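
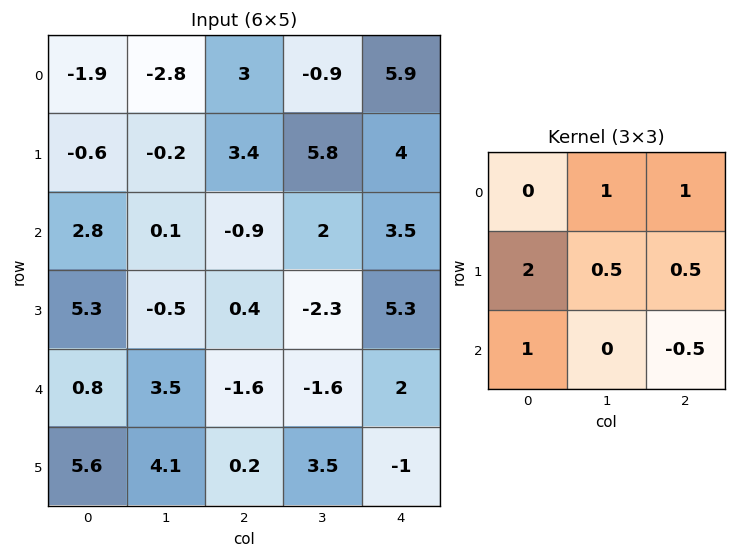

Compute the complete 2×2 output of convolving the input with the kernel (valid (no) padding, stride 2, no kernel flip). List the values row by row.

Output[0,0]: The receptive field on the input at this output position is [-1.9 -2.8 3 / -0.6 -0.2 3.4 / 2.8 0.1 -0.9]. Elementwise product with the kernel and sum: -2.8·1 + 3·1 + -0.6·2 + -0.2·0.5 + 3.4·0.5 + 2.8·1 + -0.9·-0.5.

3.85 14.05
11.35 5.2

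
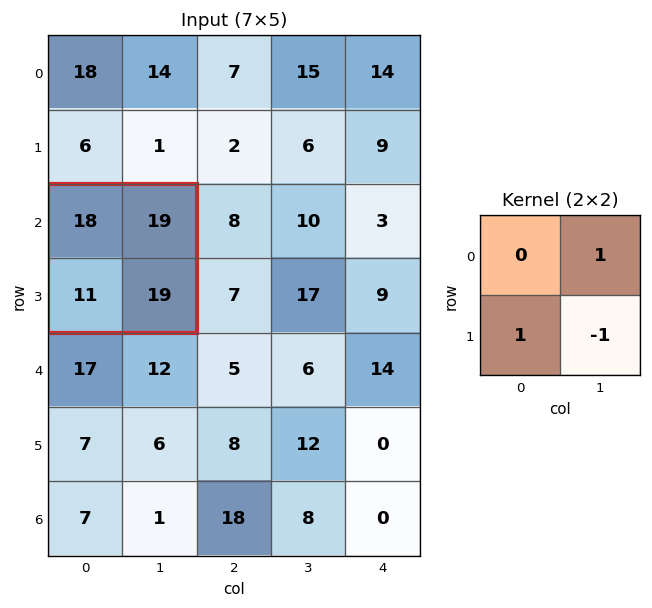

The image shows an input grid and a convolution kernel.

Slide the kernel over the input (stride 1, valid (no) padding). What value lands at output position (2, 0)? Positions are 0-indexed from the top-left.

11

The receptive field on the input at this output position is [18 19 / 11 19]. Elementwise product with the kernel and sum: 19·1 + 11·1 + 19·-1.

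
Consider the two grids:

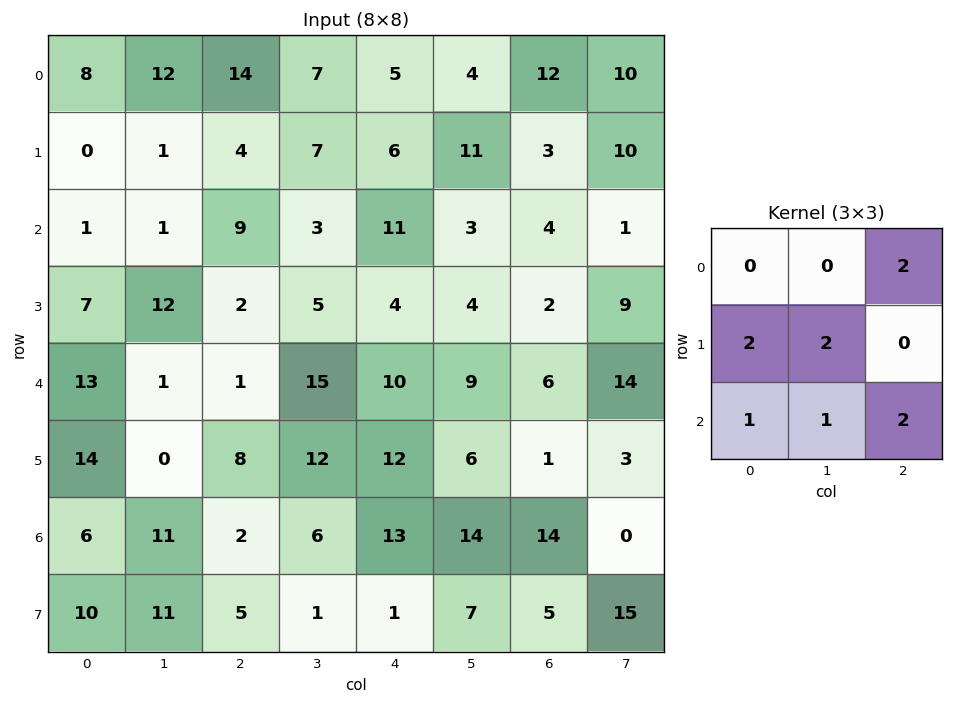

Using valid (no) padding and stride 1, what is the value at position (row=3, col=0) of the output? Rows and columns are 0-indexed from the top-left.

62

The receptive field on the input at this output position is [7 12 2 / 13 1 1 / 14 0 8]. Elementwise product with the kernel and sum: 2·2 + 13·2 + 1·2 + 14·1 + 0·1 + 8·2.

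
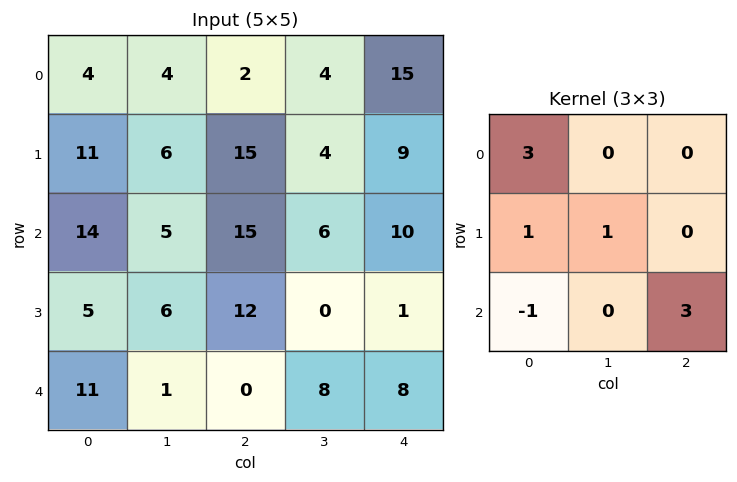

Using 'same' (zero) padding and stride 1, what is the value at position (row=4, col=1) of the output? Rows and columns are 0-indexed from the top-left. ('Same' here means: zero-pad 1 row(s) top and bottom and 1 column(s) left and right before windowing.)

The receptive field on the zero-padded input at this output position is [5 6 12 / 11 1 0 / 0 0 0]. Elementwise product with the kernel and sum: 5·3 + 11·1 + 1·1 + 0·-1 + 0·3.

27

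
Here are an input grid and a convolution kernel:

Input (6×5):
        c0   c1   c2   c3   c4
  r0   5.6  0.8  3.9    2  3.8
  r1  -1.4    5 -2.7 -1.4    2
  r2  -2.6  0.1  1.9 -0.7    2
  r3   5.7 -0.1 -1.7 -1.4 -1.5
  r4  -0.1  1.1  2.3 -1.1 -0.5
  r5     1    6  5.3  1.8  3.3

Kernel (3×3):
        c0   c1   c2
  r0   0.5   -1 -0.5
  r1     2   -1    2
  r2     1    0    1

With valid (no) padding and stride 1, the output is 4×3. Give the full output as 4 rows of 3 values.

Output[0,0]: The receptive field on the input at this output position is [5.6 0.8 3.9 / -1.4 5 -2.7 / -2.6 0.1 1.9]. Elementwise product with the kernel and sum: 5.6·0.5 + 0.8·-1 + 3.9·-0.5 + -1.4·2 + 5·-1 + -2.7·2 + -2.6·1 + 1.9·1.
Output[0,1]: The receptive field on the input at this output position is [0.8 3.9 2 / 5 -2.7 -1.4 / 0.1 1.9 -0.7]. Elementwise product with the kernel and sum: 0.8·0.5 + 3.9·-1 + 2·-0.5 + 5·2 + -2.7·-1 + -1.4·2 + 0.1·1 + -0.7·1.

-13.85 4.8 1.95
-1.85 1.3 4.35
7.95 -2.8 -2.55
13.4 7.85 14.6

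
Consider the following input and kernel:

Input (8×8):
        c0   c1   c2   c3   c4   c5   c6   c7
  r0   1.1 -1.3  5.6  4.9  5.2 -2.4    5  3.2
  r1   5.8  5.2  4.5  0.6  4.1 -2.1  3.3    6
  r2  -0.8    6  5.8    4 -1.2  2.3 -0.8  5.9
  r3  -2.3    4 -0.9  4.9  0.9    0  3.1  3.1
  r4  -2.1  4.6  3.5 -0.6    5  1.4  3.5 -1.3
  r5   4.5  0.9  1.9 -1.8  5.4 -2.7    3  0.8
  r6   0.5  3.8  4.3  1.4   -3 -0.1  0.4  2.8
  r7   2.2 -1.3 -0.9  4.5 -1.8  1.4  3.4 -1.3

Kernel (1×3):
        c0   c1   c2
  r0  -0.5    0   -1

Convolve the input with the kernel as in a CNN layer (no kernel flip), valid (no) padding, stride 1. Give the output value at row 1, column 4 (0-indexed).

The receptive field on the input at this output position is [4.1 -2.1 3.3]. Elementwise product with the kernel and sum: 4.1·-0.5 + 3.3·-1.

-5.35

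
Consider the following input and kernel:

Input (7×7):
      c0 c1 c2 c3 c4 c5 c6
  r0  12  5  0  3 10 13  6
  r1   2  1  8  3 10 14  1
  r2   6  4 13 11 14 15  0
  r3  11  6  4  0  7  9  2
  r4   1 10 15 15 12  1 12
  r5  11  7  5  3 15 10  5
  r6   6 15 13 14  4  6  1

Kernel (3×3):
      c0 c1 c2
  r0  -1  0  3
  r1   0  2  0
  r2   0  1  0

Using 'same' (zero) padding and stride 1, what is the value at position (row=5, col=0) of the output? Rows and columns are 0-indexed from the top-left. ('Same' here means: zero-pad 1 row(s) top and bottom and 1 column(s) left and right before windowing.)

58

The receptive field on the zero-padded input at this output position is [0 1 10 / 0 11 7 / 0 6 15]. Elementwise product with the kernel and sum: 0·-1 + 10·3 + 11·2 + 6·1.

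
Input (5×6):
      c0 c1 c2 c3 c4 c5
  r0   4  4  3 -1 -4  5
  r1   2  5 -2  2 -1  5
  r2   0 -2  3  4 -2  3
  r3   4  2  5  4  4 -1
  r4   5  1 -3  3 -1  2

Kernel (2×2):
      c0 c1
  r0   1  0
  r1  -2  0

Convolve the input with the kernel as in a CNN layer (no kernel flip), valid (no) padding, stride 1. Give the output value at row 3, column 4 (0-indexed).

6

The receptive field on the input at this output position is [4 -1 / -1 2]. Elementwise product with the kernel and sum: 4·1 + -1·-2.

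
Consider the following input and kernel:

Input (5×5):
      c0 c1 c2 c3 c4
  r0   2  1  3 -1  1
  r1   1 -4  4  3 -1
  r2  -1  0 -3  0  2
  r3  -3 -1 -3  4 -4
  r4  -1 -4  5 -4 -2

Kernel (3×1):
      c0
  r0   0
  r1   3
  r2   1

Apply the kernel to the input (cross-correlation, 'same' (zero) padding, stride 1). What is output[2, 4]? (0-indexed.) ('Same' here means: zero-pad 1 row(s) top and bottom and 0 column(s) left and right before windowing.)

2

The receptive field on the zero-padded input at this output position is [-1 / 2 / -4]. Elementwise product with the kernel and sum: 2·3 + -4·1.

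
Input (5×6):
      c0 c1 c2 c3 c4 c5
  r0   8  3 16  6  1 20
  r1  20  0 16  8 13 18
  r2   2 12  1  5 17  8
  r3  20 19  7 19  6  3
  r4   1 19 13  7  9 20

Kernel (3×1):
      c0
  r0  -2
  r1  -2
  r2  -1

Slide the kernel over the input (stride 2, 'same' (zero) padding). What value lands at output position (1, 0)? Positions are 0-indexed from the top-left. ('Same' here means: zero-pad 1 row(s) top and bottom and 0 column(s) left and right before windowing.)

-64

The receptive field on the zero-padded input at this output position is [20 / 2 / 20]. Elementwise product with the kernel and sum: 20·-2 + 2·-2 + 20·-1.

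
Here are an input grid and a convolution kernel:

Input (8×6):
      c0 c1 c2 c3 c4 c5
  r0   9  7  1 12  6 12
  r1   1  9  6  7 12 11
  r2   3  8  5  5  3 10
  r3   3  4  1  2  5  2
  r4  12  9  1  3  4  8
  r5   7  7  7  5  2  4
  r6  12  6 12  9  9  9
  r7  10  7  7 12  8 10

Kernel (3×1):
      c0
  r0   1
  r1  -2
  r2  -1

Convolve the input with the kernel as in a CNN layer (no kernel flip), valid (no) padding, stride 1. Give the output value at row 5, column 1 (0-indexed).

-12

The receptive field on the input at this output position is [7 / 6 / 7]. Elementwise product with the kernel and sum: 7·1 + 6·-2 + 7·-1.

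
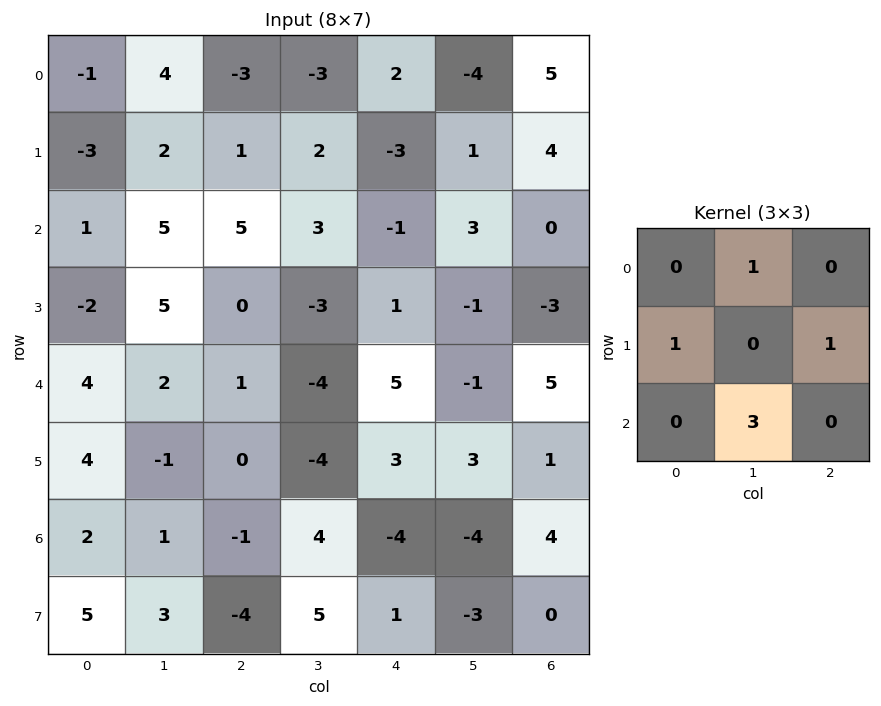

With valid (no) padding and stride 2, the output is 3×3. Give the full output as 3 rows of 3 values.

Output[0,0]: The receptive field on the input at this output position is [-1 4 -3 / -3 2 1 / 1 5 5]. Elementwise product with the kernel and sum: 4·1 + -3·1 + 1·1 + 5·3.
Output[0,1]: The receptive field on the input at this output position is [-3 -3 2 / 1 2 -3 / 5 3 -1]. Elementwise product with the kernel and sum: -3·1 + 1·1 + -3·1 + 3·3.

17 4 6
9 -8 -2
9 11 -9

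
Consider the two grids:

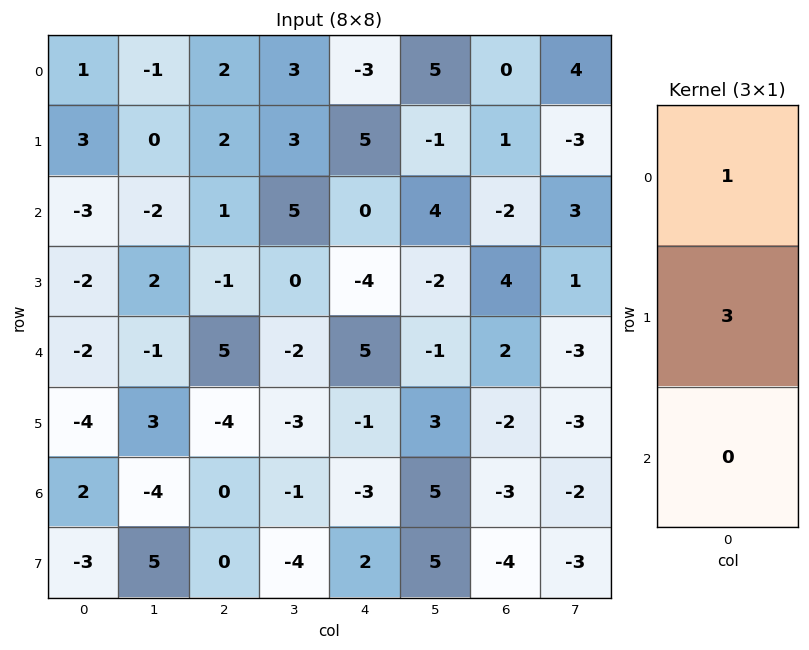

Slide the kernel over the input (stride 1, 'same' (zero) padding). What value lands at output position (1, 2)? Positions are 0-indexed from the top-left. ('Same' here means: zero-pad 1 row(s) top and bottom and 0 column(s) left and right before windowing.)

8

The receptive field on the zero-padded input at this output position is [2 / 2 / 1]. Elementwise product with the kernel and sum: 2·1 + 2·3.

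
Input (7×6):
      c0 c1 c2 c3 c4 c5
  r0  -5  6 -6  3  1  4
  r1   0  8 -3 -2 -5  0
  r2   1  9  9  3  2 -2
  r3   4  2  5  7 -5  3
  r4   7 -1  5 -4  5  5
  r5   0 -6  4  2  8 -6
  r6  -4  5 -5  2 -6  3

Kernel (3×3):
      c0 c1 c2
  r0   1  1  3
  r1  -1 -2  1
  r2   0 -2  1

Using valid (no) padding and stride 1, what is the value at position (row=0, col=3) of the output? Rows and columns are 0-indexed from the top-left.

22

The receptive field on the input at this output position is [3 1 4 / -2 -5 0 / 3 2 -2]. Elementwise product with the kernel and sum: 3·1 + 1·1 + 4·3 + -2·-1 + -5·-2 + 0·1 + 2·-2 + -2·1.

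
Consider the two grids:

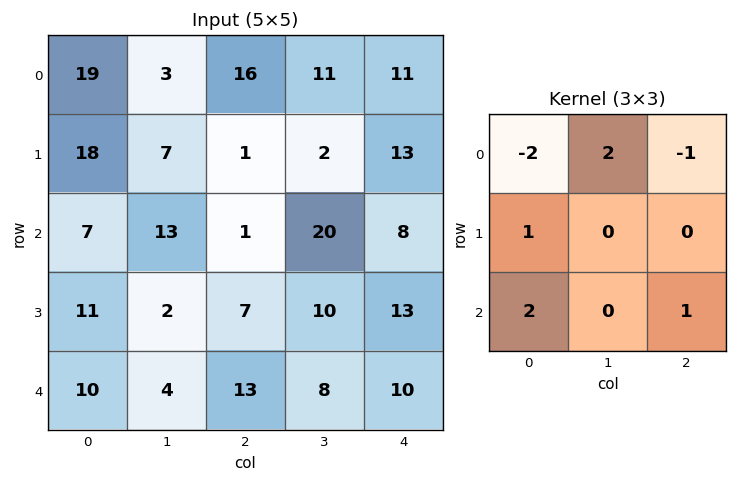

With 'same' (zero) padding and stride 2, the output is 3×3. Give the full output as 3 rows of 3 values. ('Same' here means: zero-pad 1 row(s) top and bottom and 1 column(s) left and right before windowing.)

7 19 15
31 13 62
20 4 14

Output[0,0]: The receptive field on the zero-padded input at this output position is [0 0 0 / 0 19 3 / 0 18 7]. Elementwise product with the kernel and sum: 0·-2 + 0·2 + 0·-1 + 0·1 + 0·2 + 7·1.
Output[0,1]: The receptive field on the zero-padded input at this output position is [0 0 0 / 3 16 11 / 7 1 2]. Elementwise product with the kernel and sum: 0·-2 + 0·2 + 0·-1 + 3·1 + 7·2 + 2·1.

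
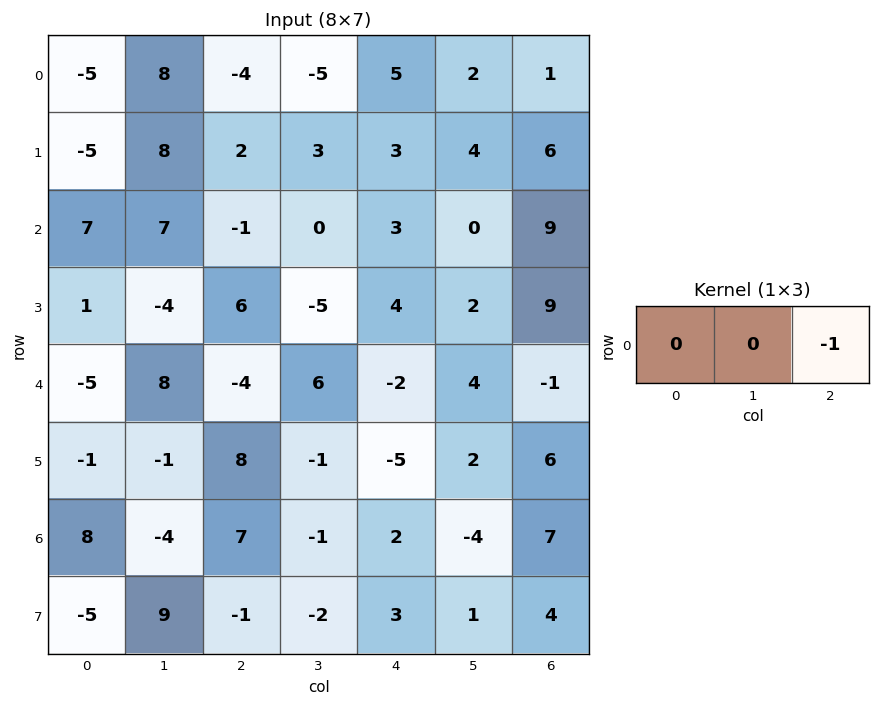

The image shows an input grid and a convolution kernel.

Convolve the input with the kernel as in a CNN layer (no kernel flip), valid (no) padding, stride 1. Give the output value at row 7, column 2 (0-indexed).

-3

The receptive field on the input at this output position is [-1 -2 3]. Elementwise product with the kernel and sum: 3·-1.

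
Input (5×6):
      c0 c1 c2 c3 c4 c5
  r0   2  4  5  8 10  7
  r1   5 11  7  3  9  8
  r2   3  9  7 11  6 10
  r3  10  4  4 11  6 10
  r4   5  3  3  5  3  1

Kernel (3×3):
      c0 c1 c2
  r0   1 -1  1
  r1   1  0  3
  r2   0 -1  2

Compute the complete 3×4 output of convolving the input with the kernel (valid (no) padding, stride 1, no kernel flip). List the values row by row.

34 42 42 46
29 67 39 57
26 57 25 55

Output[0,0]: The receptive field on the input at this output position is [2 4 5 / 5 11 7 / 3 9 7]. Elementwise product with the kernel and sum: 2·1 + 4·-1 + 5·1 + 5·1 + 7·3 + 9·-1 + 7·2.
Output[0,1]: The receptive field on the input at this output position is [4 5 8 / 11 7 3 / 9 7 11]. Elementwise product with the kernel and sum: 4·1 + 5·-1 + 8·1 + 11·1 + 3·3 + 7·-1 + 11·2.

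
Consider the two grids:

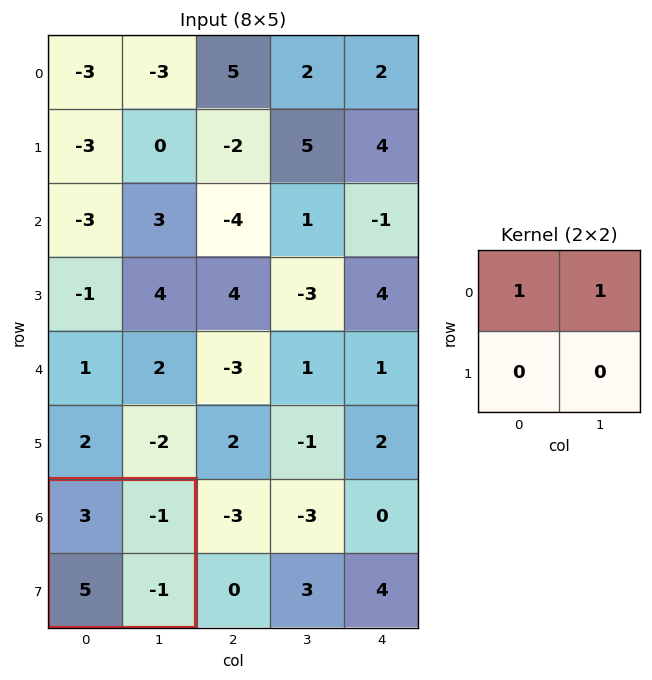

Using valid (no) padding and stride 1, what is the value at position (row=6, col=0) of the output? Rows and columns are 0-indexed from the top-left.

2

The receptive field on the input at this output position is [3 -1 / 5 -1]. Elementwise product with the kernel and sum: 3·1 + -1·1.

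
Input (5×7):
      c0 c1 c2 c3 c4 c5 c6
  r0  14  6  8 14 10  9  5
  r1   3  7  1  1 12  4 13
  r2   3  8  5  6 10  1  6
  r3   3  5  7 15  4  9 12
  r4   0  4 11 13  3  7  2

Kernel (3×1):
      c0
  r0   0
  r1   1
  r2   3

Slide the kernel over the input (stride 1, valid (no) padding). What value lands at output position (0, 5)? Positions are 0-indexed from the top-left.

7

The receptive field on the input at this output position is [9 / 4 / 1]. Elementwise product with the kernel and sum: 4·1 + 1·3.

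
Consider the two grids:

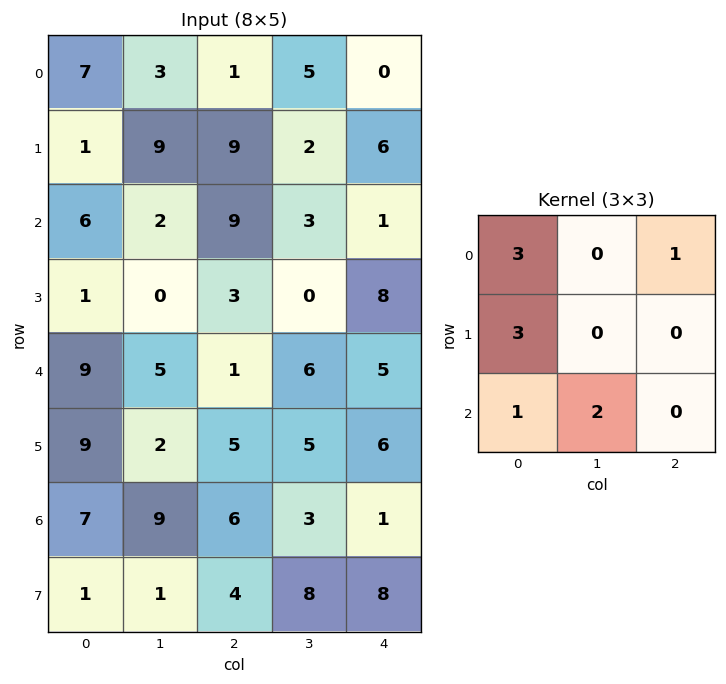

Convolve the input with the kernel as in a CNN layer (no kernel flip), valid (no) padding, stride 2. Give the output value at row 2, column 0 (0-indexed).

80

The receptive field on the input at this output position is [9 5 1 / 9 2 5 / 7 9 6]. Elementwise product with the kernel and sum: 9·3 + 1·1 + 9·3 + 7·1 + 9·2.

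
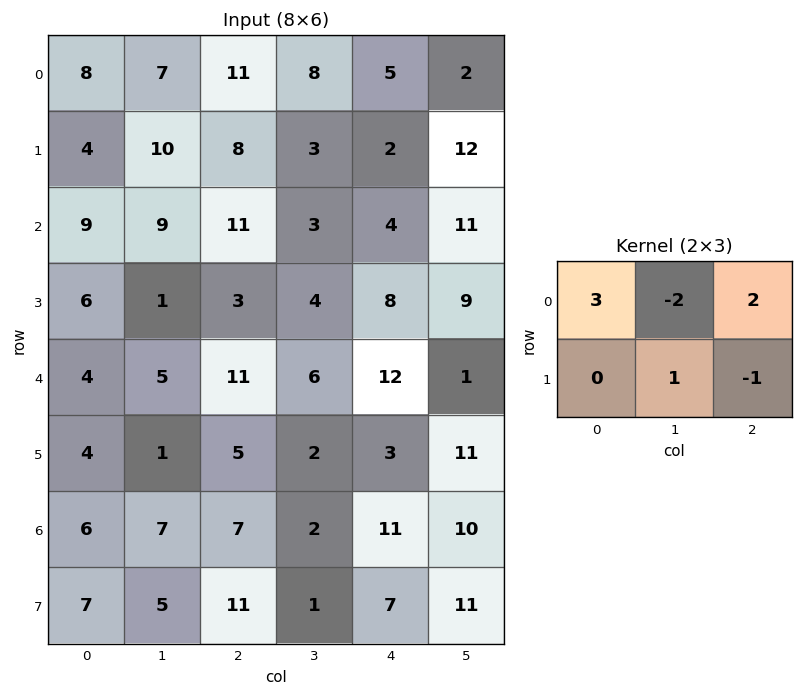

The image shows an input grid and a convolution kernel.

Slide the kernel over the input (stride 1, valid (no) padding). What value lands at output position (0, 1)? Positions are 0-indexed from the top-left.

The receptive field on the input at this output position is [7 11 8 / 10 8 3]. Elementwise product with the kernel and sum: 7·3 + 11·-2 + 8·2 + 8·1 + 3·-1.

20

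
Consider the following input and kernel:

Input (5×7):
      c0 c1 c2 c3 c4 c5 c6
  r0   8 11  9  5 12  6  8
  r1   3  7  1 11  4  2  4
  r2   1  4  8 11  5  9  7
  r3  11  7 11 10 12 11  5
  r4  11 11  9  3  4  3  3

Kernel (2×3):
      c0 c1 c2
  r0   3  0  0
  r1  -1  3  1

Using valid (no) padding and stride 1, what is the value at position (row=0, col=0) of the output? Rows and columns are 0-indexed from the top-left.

43

The receptive field on the input at this output position is [8 11 9 / 3 7 1]. Elementwise product with the kernel and sum: 8·3 + 3·-1 + 7·3 + 1·1.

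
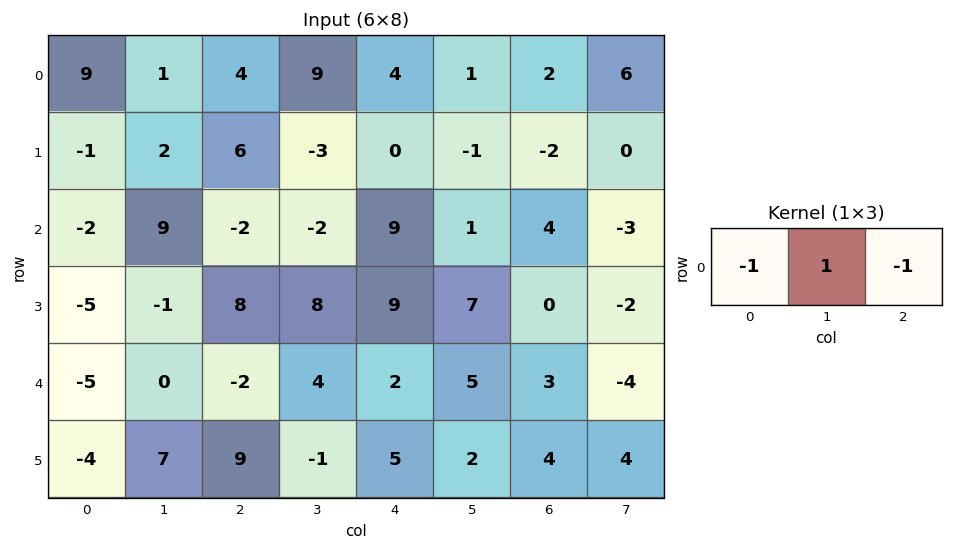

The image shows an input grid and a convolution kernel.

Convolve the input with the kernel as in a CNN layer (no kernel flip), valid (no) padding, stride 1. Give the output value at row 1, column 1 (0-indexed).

The receptive field on the input at this output position is [2 6 -3]. Elementwise product with the kernel and sum: 2·-1 + 6·1 + -3·-1.

7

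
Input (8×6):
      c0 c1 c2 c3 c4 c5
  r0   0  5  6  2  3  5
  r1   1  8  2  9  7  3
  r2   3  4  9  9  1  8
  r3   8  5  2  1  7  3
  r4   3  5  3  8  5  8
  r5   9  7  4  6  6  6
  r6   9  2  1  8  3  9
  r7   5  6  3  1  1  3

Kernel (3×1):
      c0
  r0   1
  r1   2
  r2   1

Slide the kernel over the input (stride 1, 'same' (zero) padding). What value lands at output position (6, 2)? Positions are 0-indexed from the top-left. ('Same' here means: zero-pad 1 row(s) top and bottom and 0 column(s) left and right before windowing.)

The receptive field on the zero-padded input at this output position is [4 / 1 / 3]. Elementwise product with the kernel and sum: 4·1 + 1·2 + 3·1.

9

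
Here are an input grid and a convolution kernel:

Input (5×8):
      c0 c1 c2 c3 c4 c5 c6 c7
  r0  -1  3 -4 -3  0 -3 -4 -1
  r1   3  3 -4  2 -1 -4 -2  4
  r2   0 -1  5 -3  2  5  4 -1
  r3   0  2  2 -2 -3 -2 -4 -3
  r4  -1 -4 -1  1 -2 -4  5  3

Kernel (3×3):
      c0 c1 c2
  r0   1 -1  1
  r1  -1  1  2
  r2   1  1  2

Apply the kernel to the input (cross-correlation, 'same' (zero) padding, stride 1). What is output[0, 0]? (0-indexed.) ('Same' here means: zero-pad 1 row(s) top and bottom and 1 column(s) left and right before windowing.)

14

The receptive field on the zero-padded input at this output position is [0 0 0 / 0 -1 3 / 0 3 3]. Elementwise product with the kernel and sum: 0·1 + 0·-1 + 0·1 + 0·-1 + -1·1 + 3·2 + 0·1 + 3·1 + 3·2.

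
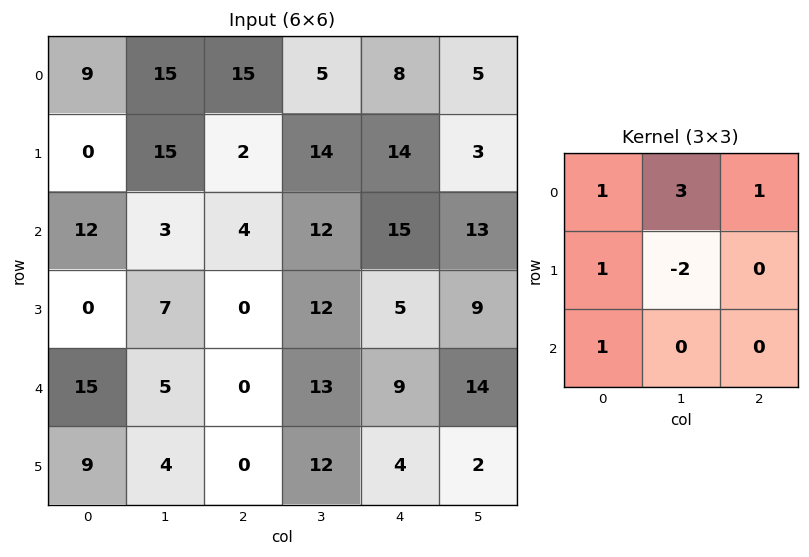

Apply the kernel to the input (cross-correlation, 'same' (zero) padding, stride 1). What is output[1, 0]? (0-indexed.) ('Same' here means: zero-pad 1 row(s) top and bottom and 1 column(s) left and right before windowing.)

The receptive field on the zero-padded input at this output position is [0 9 15 / 0 0 15 / 0 12 3]. Elementwise product with the kernel and sum: 0·1 + 9·3 + 15·1 + 0·1 + 0·-2 + 0·1.

42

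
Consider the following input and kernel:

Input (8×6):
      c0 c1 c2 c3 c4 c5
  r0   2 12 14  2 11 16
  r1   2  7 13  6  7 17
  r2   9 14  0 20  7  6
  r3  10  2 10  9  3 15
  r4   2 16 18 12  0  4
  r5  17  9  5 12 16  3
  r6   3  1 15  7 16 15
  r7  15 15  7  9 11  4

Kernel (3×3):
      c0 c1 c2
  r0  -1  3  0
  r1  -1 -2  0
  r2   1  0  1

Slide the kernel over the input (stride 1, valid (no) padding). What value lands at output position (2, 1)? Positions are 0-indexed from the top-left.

-8

The receptive field on the input at this output position is [14 0 20 / 2 10 9 / 16 18 12]. Elementwise product with the kernel and sum: 14·-1 + 0·3 + 2·-1 + 10·-2 + 16·1 + 12·1.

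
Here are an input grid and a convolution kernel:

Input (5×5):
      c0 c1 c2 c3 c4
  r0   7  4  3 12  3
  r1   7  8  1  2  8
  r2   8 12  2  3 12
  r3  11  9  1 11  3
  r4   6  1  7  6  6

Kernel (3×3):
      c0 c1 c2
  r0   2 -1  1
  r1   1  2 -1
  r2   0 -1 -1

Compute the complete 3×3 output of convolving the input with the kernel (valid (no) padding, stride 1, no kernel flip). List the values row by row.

21 20 -21
27 18 -10
26 12 21

Output[0,0]: The receptive field on the input at this output position is [7 4 3 / 7 8 1 / 8 12 2]. Elementwise product with the kernel and sum: 7·2 + 4·-1 + 3·1 + 7·1 + 8·2 + 1·-1 + 12·-1 + 2·-1.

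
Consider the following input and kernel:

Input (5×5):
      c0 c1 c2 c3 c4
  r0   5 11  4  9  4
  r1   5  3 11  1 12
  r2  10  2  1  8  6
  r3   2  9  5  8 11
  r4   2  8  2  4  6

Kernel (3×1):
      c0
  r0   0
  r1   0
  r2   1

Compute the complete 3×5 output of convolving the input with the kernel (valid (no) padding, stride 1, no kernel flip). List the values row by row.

Output[0,0]: The receptive field on the input at this output position is [5 / 5 / 10]. Elementwise product with the kernel and sum: 10·1.

10 2 1 8 6
2 9 5 8 11
2 8 2 4 6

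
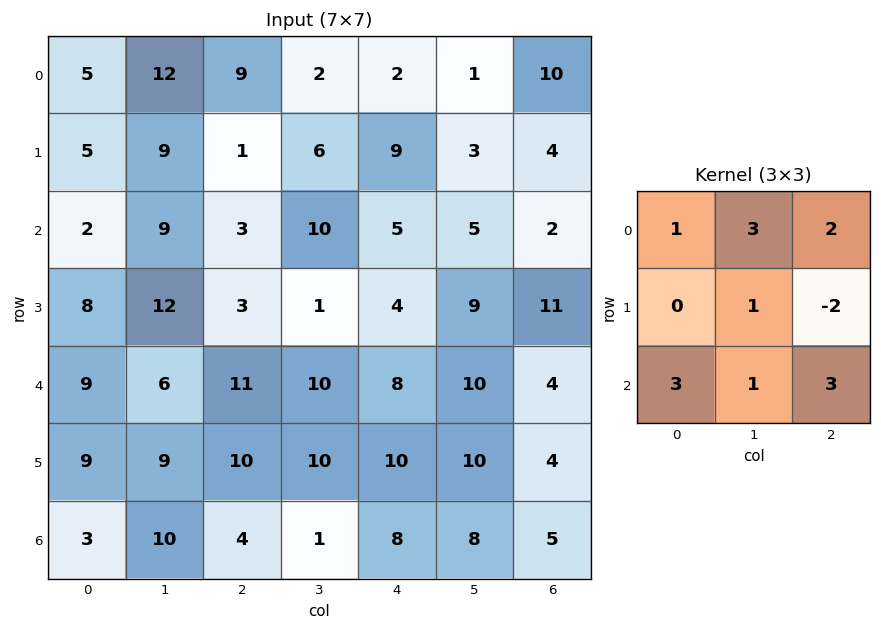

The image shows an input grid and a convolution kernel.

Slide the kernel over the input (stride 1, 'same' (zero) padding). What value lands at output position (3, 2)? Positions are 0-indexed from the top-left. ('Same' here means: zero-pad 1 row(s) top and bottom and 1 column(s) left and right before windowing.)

98

The receptive field on the zero-padded input at this output position is [9 3 10 / 12 3 1 / 6 11 10]. Elementwise product with the kernel and sum: 9·1 + 3·3 + 10·2 + 3·1 + 1·-2 + 6·3 + 11·1 + 10·3.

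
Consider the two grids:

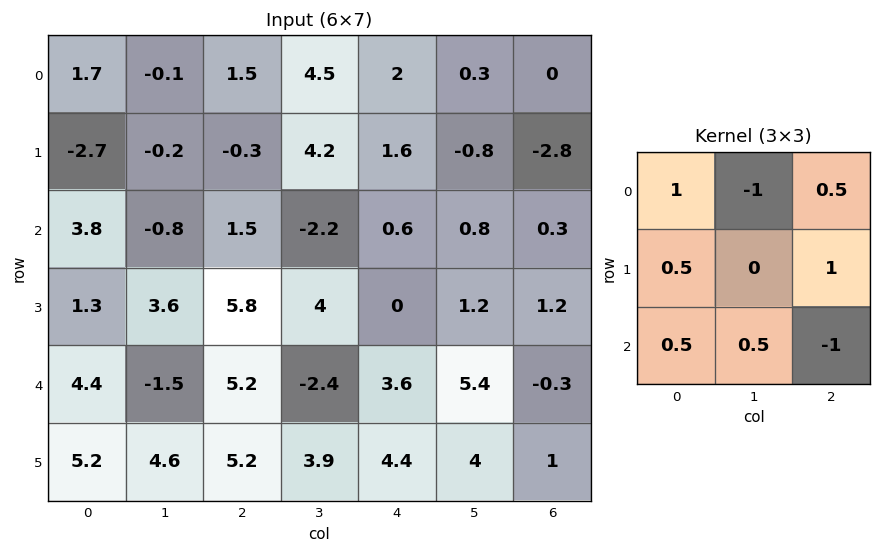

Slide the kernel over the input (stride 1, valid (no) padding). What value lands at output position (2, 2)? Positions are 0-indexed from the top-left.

The receptive field on the input at this output position is [1.5 -2.2 0.6 / 5.8 4 0 / 5.2 -2.4 3.6]. Elementwise product with the kernel and sum: 1.5·1 + -2.2·-1 + 0.6·0.5 + 5.8·0.5 + 0·1 + 5.2·0.5 + -2.4·0.5 + 3.6·-1.

4.7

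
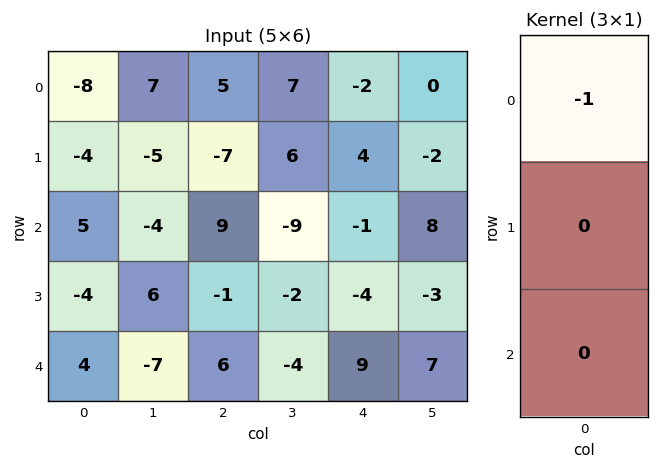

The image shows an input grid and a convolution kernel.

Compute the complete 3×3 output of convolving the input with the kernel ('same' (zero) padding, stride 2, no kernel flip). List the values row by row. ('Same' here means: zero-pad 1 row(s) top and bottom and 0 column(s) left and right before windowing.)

0 0 0
4 7 -4
4 1 4

Output[0,0]: The receptive field on the zero-padded input at this output position is [0 / -8 / -4]. Elementwise product with the kernel and sum: 0·-1.
Output[0,1]: The receptive field on the zero-padded input at this output position is [0 / 5 / -7]. Elementwise product with the kernel and sum: 0·-1.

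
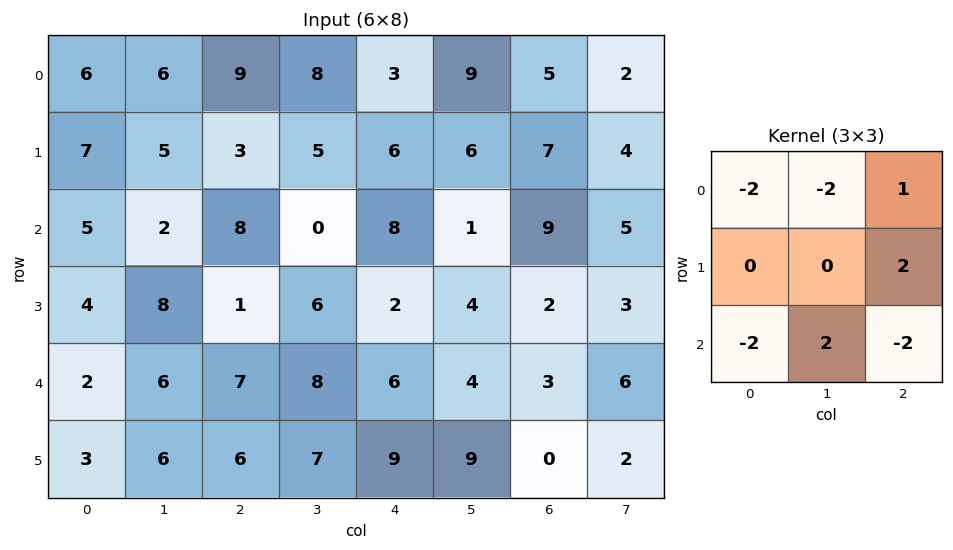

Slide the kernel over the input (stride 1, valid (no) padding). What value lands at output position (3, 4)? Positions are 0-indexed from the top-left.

-4

The receptive field on the input at this output position is [2 4 2 / 6 4 3 / 9 9 0]. Elementwise product with the kernel and sum: 2·-2 + 4·-2 + 2·1 + 3·2 + 9·-2 + 9·2 + 0·-2.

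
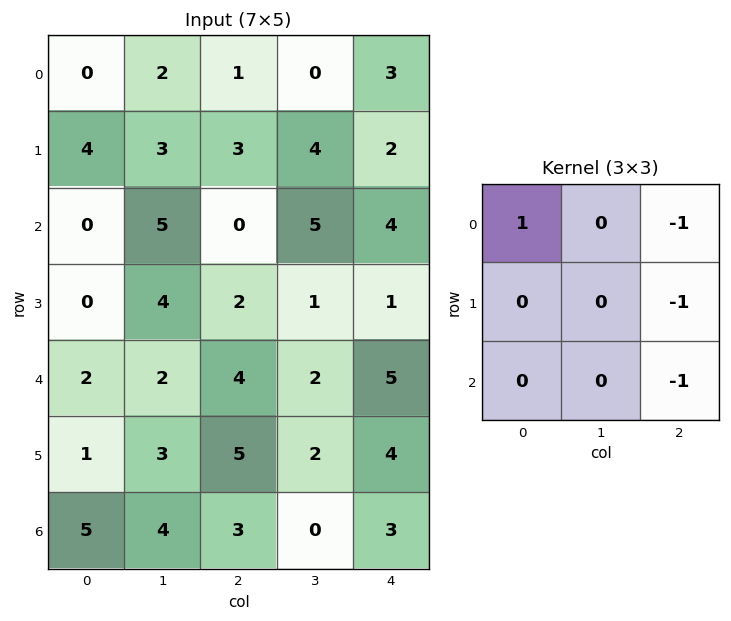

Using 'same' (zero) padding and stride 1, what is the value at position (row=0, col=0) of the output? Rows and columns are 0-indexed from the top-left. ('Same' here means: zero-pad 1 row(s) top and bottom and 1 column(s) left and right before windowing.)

-5

The receptive field on the zero-padded input at this output position is [0 0 0 / 0 0 2 / 0 4 3]. Elementwise product with the kernel and sum: 0·1 + 0·-1 + 2·-1 + 3·-1.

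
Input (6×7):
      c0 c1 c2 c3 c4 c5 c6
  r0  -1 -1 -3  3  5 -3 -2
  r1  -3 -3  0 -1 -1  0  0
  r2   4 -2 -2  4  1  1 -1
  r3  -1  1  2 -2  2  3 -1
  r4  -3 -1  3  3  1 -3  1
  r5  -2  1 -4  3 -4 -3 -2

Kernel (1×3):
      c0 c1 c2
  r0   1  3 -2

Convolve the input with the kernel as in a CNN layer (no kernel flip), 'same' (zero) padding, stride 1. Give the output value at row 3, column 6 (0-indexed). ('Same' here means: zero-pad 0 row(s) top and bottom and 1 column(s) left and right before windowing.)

0

The receptive field on the zero-padded input at this output position is [3 -1 0]. Elementwise product with the kernel and sum: 3·1 + -1·3 + 0·-2.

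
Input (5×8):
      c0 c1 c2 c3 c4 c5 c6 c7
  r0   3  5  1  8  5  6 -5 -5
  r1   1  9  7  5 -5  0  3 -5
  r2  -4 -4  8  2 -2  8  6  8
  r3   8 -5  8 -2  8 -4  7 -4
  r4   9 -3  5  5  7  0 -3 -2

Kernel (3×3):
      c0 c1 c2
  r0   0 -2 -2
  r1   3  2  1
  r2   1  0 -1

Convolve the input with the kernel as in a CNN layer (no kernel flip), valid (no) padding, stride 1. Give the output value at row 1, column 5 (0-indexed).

48

The receptive field on the input at this output position is [0 3 -5 / 8 6 8 / -4 7 -4]. Elementwise product with the kernel and sum: 3·-2 + -5·-2 + 8·3 + 6·2 + 8·1 + -4·1 + -4·-1.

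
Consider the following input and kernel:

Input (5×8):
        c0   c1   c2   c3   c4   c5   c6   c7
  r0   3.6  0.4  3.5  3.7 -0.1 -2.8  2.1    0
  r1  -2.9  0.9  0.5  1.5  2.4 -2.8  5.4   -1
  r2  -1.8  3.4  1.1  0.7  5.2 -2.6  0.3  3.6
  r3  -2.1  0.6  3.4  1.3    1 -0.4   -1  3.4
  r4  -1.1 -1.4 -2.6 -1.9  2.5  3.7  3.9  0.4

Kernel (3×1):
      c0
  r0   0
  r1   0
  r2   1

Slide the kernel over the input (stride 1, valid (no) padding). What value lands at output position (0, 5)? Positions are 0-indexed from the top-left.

The receptive field on the input at this output position is [-2.8 / -2.8 / -2.6]. Elementwise product with the kernel and sum: -2.6·1.

-2.6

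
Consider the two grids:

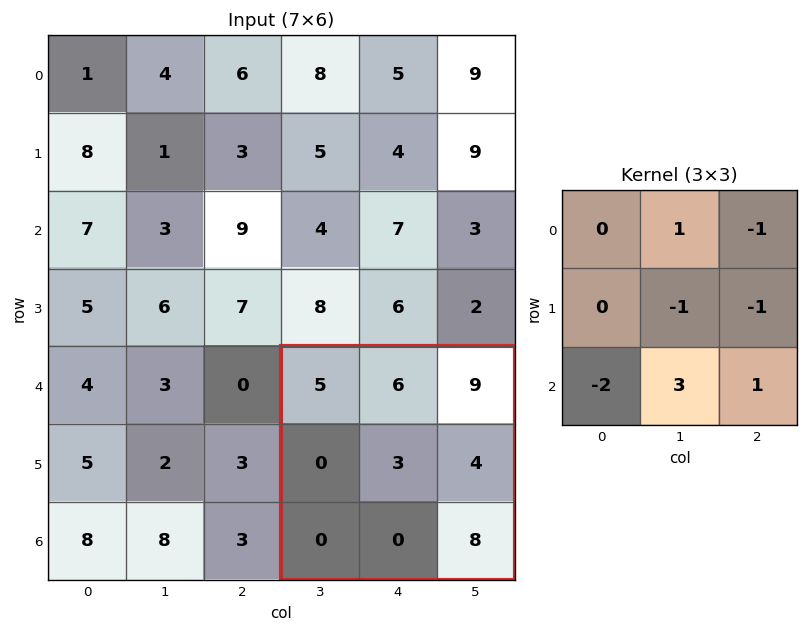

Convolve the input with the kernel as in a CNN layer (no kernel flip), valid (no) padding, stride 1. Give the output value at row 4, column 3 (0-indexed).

The receptive field on the input at this output position is [5 6 9 / 0 3 4 / 0 0 8]. Elementwise product with the kernel and sum: 6·1 + 9·-1 + 3·-1 + 4·-1 + 0·-2 + 0·3 + 8·1.

-2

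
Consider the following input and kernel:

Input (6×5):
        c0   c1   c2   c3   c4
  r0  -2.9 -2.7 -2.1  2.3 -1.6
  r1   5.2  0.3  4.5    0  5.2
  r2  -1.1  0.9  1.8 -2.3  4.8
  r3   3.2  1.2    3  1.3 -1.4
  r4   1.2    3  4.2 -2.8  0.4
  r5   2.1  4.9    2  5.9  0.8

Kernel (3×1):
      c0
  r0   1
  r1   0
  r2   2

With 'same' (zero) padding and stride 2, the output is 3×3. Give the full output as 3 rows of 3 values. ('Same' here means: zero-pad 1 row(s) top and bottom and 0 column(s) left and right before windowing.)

Output[0,0]: The receptive field on the zero-padded input at this output position is [0 / -2.9 / 5.2]. Elementwise product with the kernel and sum: 0·1 + 5.2·2.
Output[0,1]: The receptive field on the zero-padded input at this output position is [0 / -2.1 / 4.5]. Elementwise product with the kernel and sum: 0·1 + 4.5·2.

10.4 9 10.4
11.6 10.5 2.4
7.4 7 0.2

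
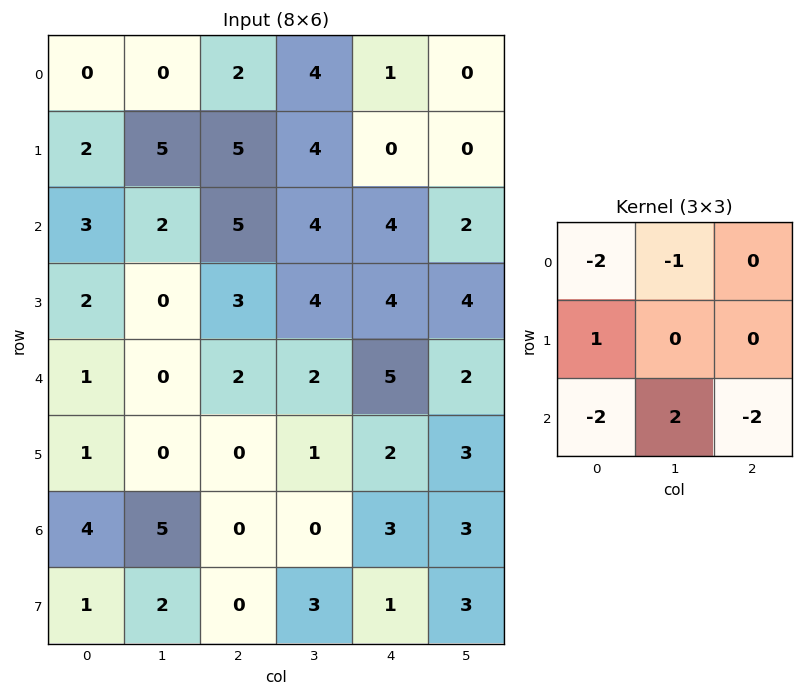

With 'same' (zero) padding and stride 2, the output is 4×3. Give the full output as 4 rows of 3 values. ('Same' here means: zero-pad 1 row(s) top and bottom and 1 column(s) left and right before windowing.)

Output[0,0]: The receptive field on the zero-padded input at this output position is [0 0 0 / 0 0 0 / 0 2 5]. Elementwise product with the kernel and sum: 0·-2 + 0·-1 + 0·1 + 0·-2 + 2·2 + 5·-2.
Output[0,1]: The receptive field on the zero-padded input at this output position is [0 0 0 / 0 2 4 / 5 5 4]. Elementwise product with the kernel and sum: 0·-2 + 0·-1 + 0·1 + 5·-2 + 5·2 + 4·-2.

-6 -8 -4
2 -15 -12
0 -5 -14
-3 -5 -14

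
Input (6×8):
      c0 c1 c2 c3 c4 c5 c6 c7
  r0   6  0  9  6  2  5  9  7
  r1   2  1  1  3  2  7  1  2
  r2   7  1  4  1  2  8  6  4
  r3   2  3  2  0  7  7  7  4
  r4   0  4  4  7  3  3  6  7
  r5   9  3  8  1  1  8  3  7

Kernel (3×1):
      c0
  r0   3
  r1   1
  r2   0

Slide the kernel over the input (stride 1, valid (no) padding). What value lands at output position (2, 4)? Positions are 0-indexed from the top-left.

13

The receptive field on the input at this output position is [2 / 7 / 3]. Elementwise product with the kernel and sum: 2·3 + 7·1.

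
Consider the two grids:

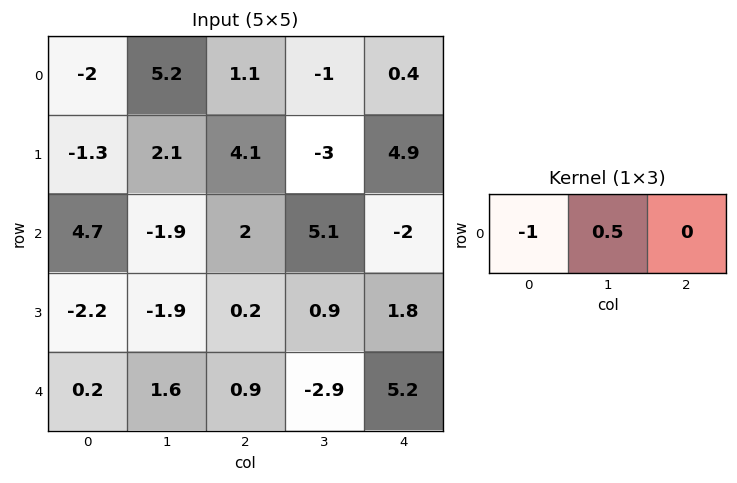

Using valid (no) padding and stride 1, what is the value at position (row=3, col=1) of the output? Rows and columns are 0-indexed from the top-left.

2

The receptive field on the input at this output position is [-1.9 0.2 0.9]. Elementwise product with the kernel and sum: -1.9·-1 + 0.2·0.5.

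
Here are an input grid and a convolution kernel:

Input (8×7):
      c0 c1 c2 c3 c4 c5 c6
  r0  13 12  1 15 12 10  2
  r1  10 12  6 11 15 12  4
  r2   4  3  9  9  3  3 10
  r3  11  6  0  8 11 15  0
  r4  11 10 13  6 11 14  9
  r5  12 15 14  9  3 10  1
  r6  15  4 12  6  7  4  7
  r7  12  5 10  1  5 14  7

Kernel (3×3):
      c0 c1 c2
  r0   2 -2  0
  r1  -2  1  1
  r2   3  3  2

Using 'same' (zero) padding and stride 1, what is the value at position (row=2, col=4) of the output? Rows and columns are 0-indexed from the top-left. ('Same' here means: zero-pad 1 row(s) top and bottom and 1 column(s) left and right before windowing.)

67

The receptive field on the zero-padded input at this output position is [11 15 12 / 9 3 3 / 8 11 15]. Elementwise product with the kernel and sum: 11·2 + 15·-2 + 9·-2 + 3·1 + 3·1 + 8·3 + 11·3 + 15·2.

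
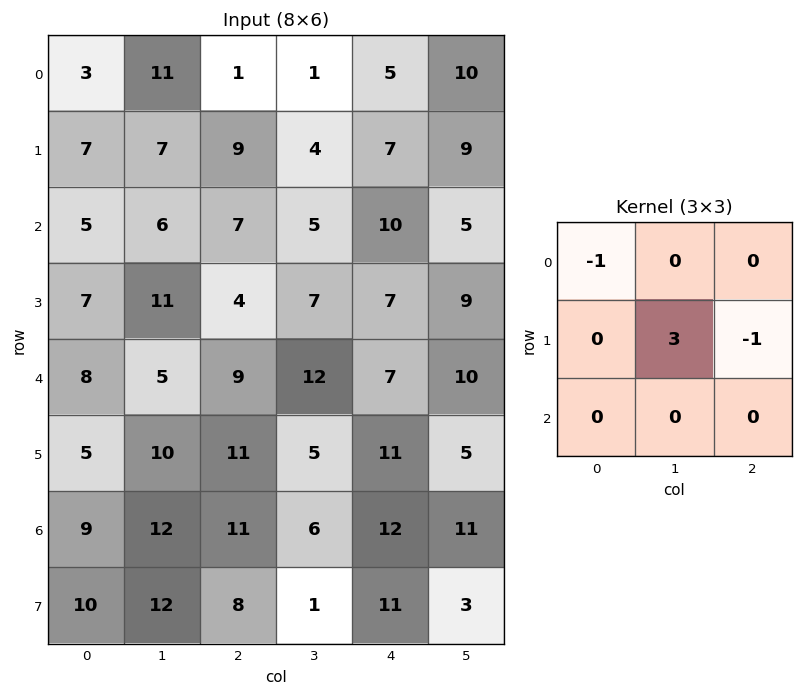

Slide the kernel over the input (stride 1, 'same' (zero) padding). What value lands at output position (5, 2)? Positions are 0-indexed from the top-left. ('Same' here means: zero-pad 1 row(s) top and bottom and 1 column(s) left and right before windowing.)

23

The receptive field on the zero-padded input at this output position is [5 9 12 / 10 11 5 / 12 11 6]. Elementwise product with the kernel and sum: 5·-1 + 11·3 + 5·-1.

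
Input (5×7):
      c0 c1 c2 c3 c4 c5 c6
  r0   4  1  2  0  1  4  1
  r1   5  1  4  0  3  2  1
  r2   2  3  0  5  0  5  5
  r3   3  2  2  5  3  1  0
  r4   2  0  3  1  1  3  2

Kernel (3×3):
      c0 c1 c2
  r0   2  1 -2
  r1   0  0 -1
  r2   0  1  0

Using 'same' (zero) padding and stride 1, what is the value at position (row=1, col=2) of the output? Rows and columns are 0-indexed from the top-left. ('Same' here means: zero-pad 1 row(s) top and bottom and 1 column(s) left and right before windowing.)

The receptive field on the zero-padded input at this output position is [1 2 0 / 1 4 0 / 3 0 5]. Elementwise product with the kernel and sum: 1·2 + 2·1 + 0·-2 + 0·-1 + 0·1.

4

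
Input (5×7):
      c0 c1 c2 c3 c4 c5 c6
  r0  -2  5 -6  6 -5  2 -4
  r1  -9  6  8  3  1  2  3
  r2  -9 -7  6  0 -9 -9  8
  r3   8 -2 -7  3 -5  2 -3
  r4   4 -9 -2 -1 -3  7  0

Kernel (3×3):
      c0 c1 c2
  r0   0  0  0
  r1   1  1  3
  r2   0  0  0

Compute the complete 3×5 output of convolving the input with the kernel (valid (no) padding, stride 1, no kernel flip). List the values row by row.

Output[0,0]: The receptive field on the input at this output position is [-2 5 -6 / -9 6 8 / -9 -7 6]. Elementwise product with the kernel and sum: -9·1 + 6·1 + 8·3.

21 23 14 10 12
2 -1 -21 -36 6
-15 0 -19 4 -12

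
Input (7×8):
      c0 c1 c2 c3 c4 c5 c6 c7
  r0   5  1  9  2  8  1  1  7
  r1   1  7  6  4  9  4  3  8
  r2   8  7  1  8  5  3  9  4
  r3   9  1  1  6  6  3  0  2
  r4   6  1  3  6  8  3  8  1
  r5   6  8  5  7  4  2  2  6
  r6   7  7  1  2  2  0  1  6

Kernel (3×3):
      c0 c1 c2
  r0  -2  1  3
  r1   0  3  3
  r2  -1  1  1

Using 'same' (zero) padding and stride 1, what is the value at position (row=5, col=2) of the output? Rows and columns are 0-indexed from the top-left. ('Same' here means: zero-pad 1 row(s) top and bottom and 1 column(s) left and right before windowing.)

The receptive field on the zero-padded input at this output position is [1 3 6 / 8 5 7 / 7 1 2]. Elementwise product with the kernel and sum: 1·-2 + 3·1 + 6·3 + 5·3 + 7·3 + 7·-1 + 1·1 + 2·1.

51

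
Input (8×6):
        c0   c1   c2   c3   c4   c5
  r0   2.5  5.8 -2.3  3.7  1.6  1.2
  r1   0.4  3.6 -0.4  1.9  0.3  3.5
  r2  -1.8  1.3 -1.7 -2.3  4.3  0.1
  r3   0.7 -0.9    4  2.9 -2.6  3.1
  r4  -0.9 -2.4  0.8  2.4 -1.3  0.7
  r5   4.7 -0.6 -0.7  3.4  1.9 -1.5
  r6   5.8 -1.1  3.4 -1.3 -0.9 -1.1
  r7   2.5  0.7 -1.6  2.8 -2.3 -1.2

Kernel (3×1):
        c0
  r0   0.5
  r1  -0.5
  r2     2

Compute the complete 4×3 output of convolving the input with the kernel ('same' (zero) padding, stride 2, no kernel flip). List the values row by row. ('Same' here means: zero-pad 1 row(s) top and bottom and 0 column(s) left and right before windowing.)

Output[0,0]: The receptive field on the zero-padded input at this output position is [0 / 2.5 / 0.4]. Elementwise product with the kernel and sum: 0·0.5 + 2.5·-0.5 + 0.4·2.
Output[0,1]: The receptive field on the zero-padded input at this output position is [0 / -2.3 / -0.4]. Elementwise product with the kernel and sum: 0·0.5 + -2.3·-0.5 + -0.4·2.

-0.45 0.35 -0.2
2.5 8.65 -7.2
10.2 0.2 3.15
4.45 -5.25 -3.2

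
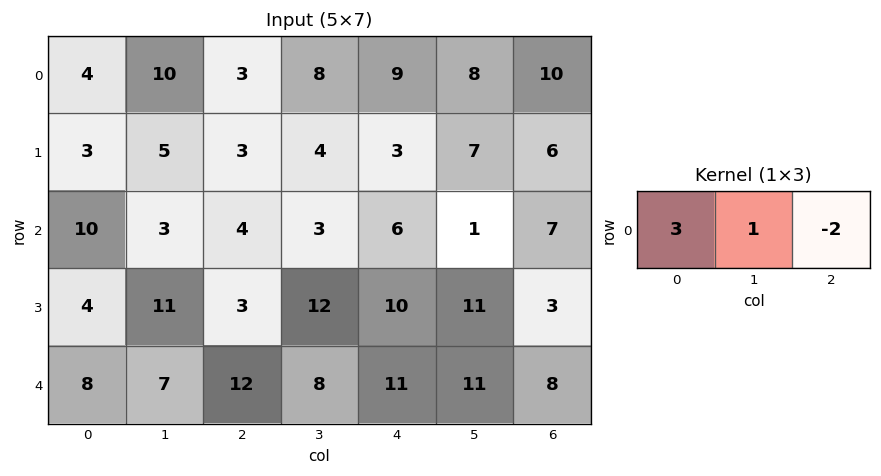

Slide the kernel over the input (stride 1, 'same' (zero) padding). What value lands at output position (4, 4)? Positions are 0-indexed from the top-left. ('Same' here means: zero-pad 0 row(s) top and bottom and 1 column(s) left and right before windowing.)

13

The receptive field on the zero-padded input at this output position is [8 11 11]. Elementwise product with the kernel and sum: 8·3 + 11·1 + 11·-2.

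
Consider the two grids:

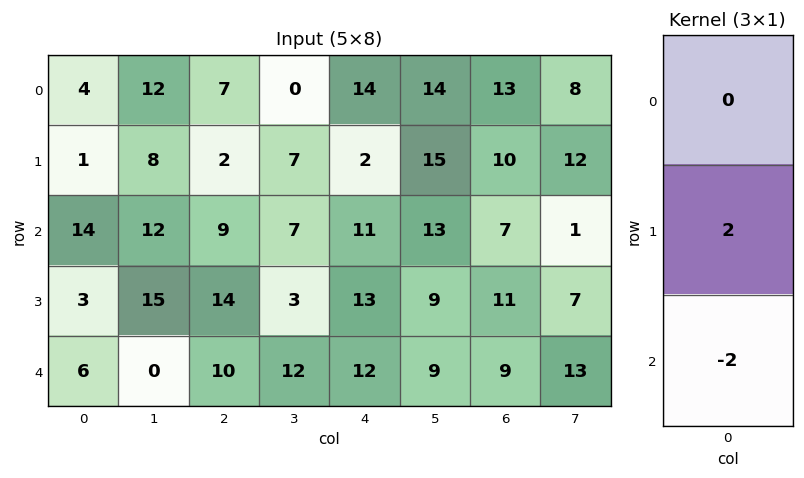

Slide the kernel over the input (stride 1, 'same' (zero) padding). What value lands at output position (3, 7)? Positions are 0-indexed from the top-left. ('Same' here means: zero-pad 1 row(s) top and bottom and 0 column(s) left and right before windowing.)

The receptive field on the zero-padded input at this output position is [1 / 7 / 13]. Elementwise product with the kernel and sum: 7·2 + 13·-2.

-12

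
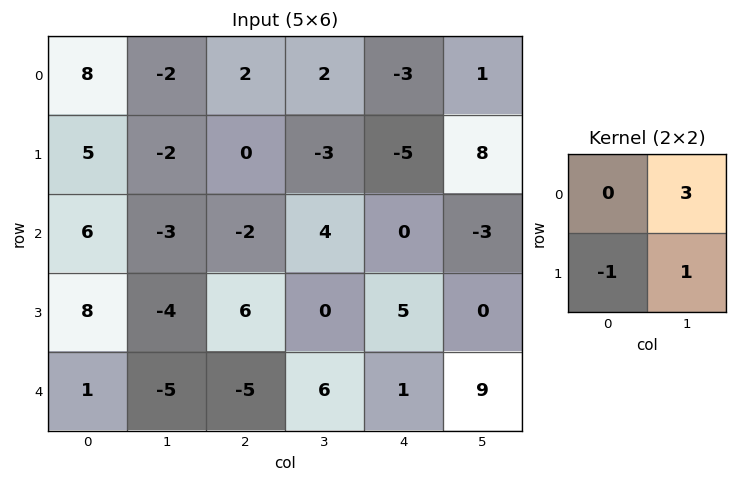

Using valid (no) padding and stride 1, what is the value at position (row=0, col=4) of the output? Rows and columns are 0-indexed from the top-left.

The receptive field on the input at this output position is [-3 1 / -5 8]. Elementwise product with the kernel and sum: 1·3 + -5·-1 + 8·1.

16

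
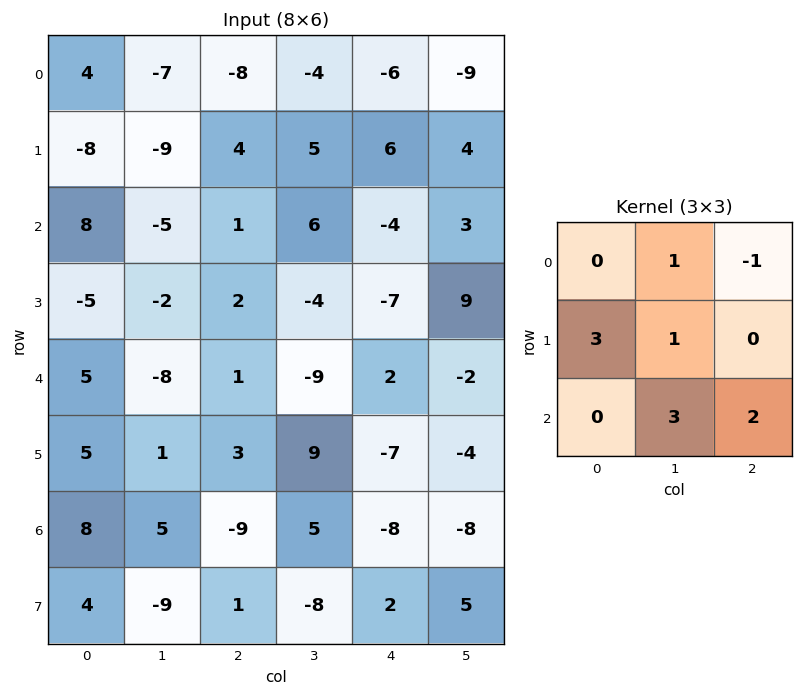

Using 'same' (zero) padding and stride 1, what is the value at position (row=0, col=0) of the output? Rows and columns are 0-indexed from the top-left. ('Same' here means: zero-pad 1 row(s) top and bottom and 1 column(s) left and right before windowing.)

-38

The receptive field on the zero-padded input at this output position is [0 0 0 / 0 4 -7 / 0 -8 -9]. Elementwise product with the kernel and sum: 0·1 + 0·-1 + 0·3 + 4·1 + -8·3 + -9·2.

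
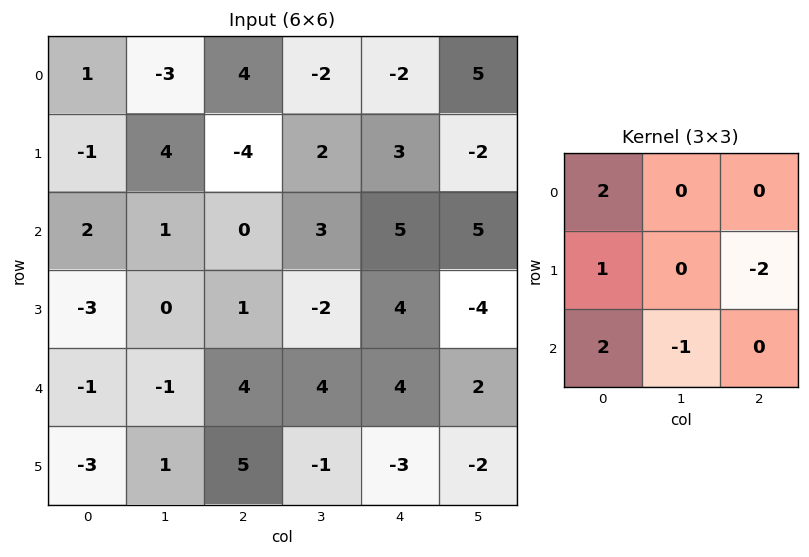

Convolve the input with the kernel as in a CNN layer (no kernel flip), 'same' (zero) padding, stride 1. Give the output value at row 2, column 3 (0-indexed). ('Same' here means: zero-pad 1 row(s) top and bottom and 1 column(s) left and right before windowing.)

-14

The receptive field on the zero-padded input at this output position is [-4 2 3 / 0 3 5 / 1 -2 4]. Elementwise product with the kernel and sum: -4·2 + 0·1 + 5·-2 + 1·2 + -2·-1.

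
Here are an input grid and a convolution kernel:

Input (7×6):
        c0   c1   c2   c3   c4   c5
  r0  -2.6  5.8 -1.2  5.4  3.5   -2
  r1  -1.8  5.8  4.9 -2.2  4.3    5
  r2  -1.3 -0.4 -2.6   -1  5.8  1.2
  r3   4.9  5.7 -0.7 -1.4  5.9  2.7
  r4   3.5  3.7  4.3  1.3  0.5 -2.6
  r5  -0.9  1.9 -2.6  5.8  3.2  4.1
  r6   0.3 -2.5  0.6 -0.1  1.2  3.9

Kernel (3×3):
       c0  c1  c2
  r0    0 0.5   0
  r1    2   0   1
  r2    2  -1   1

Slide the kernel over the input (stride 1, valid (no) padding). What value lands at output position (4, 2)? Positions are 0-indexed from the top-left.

1.15

The receptive field on the input at this output position is [4.3 1.3 0.5 / -2.6 5.8 3.2 / 0.6 -0.1 1.2]. Elementwise product with the kernel and sum: 1.3·0.5 + -2.6·2 + 3.2·1 + 0.6·2 + -0.1·-1 + 1.2·1.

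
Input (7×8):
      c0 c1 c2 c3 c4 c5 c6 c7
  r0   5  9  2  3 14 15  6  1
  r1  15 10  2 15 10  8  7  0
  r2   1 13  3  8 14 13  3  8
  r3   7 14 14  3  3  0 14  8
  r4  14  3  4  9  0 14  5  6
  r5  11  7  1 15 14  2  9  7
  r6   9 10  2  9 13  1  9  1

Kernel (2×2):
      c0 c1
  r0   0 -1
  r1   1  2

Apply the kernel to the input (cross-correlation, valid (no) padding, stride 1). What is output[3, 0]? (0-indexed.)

The receptive field on the input at this output position is [7 14 / 14 3]. Elementwise product with the kernel and sum: 14·-1 + 14·1 + 3·2.

6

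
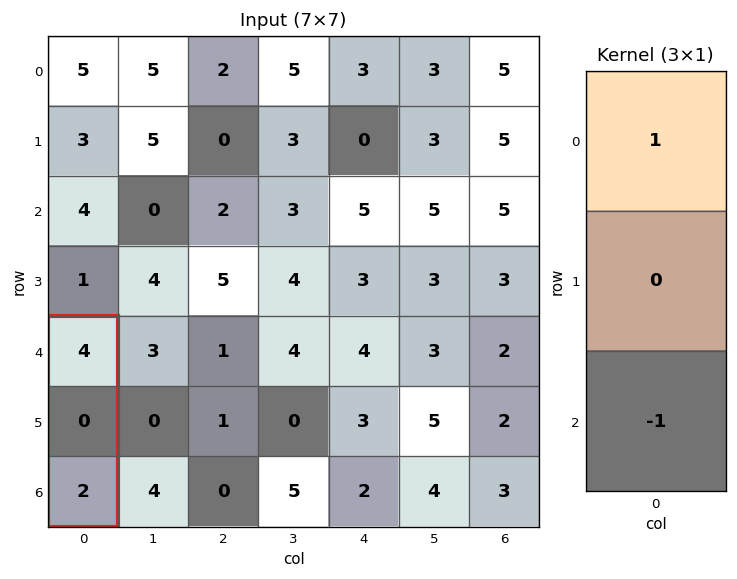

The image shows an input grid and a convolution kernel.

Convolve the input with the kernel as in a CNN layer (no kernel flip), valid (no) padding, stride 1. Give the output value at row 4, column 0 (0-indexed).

2

The receptive field on the input at this output position is [4 / 0 / 2]. Elementwise product with the kernel and sum: 4·1 + 2·-1.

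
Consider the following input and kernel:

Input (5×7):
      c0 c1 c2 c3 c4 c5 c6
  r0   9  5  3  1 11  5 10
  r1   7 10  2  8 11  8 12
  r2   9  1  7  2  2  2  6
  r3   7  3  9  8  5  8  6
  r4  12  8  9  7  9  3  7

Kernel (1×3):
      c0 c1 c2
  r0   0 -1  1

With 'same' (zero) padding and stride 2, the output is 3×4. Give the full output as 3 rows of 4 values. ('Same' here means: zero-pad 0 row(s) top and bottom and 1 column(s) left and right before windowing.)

Output[0,0]: The receptive field on the zero-padded input at this output position is [0 9 5]. Elementwise product with the kernel and sum: 9·-1 + 5·1.
Output[0,1]: The receptive field on the zero-padded input at this output position is [5 3 1]. Elementwise product with the kernel and sum: 3·-1 + 1·1.

-4 -2 -6 -10
-8 -5 0 -6
-4 -2 -6 -7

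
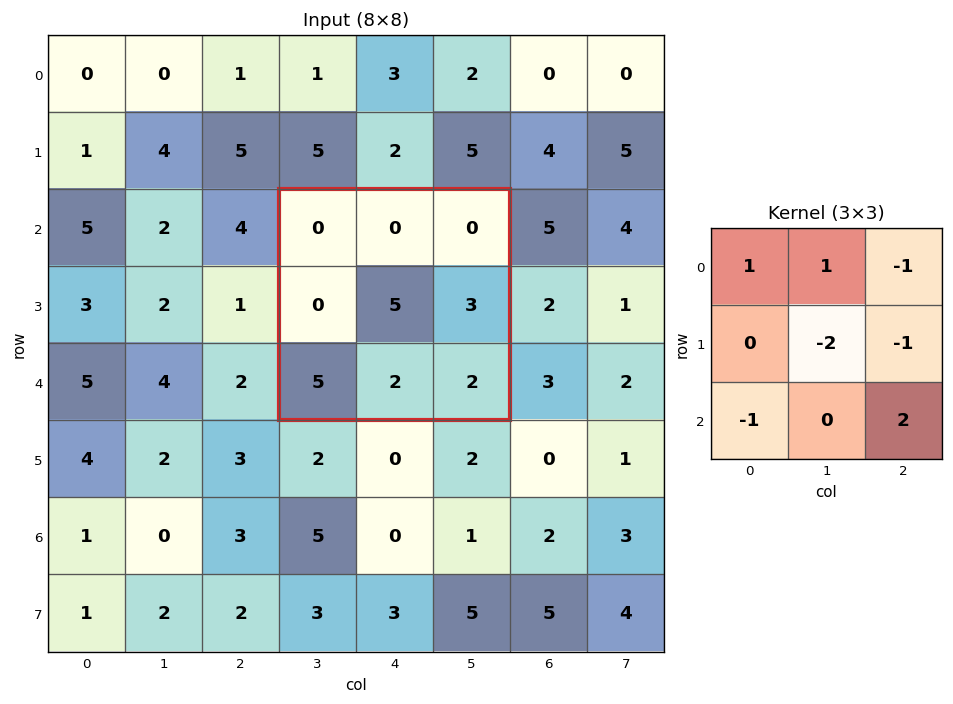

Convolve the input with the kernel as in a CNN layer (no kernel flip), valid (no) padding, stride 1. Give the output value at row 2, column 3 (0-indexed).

The receptive field on the input at this output position is [0 0 0 / 0 5 3 / 5 2 2]. Elementwise product with the kernel and sum: 0·1 + 0·1 + 0·-1 + 5·-2 + 3·-1 + 5·-1 + 2·2.

-14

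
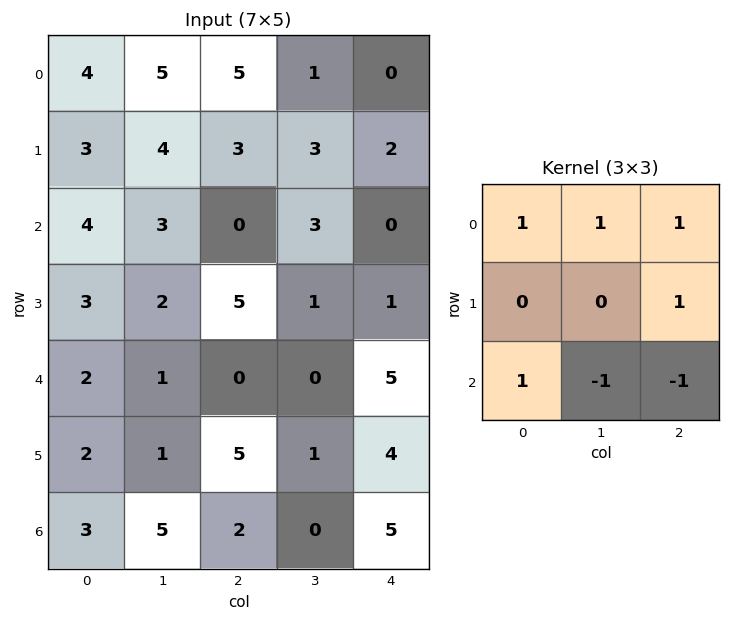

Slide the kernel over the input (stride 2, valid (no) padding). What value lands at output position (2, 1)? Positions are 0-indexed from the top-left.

The receptive field on the input at this output position is [0 0 5 / 5 1 4 / 2 0 5]. Elementwise product with the kernel and sum: 0·1 + 0·1 + 5·1 + 4·1 + 2·1 + 0·-1 + 5·-1.

6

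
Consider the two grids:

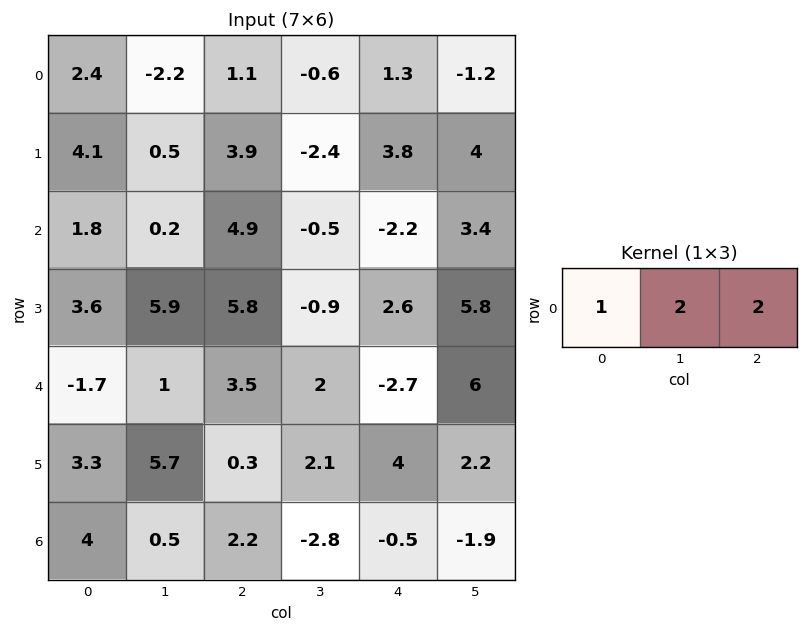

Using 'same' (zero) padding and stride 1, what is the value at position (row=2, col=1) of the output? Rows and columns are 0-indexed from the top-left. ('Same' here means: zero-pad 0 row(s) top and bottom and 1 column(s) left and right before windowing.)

The receptive field on the zero-padded input at this output position is [1.8 0.2 4.9]. Elementwise product with the kernel and sum: 1.8·1 + 0.2·2 + 4.9·2.

12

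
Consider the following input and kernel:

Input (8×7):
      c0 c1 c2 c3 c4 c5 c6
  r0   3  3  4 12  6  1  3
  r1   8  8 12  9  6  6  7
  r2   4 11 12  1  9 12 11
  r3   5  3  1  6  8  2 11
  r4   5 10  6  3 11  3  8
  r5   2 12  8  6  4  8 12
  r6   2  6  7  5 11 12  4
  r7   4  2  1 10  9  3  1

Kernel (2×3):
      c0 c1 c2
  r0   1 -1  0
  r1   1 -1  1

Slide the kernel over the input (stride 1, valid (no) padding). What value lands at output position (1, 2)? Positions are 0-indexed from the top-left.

The receptive field on the input at this output position is [12 9 6 / 12 1 9]. Elementwise product with the kernel and sum: 12·1 + 9·-1 + 12·1 + 1·-1 + 9·1.

23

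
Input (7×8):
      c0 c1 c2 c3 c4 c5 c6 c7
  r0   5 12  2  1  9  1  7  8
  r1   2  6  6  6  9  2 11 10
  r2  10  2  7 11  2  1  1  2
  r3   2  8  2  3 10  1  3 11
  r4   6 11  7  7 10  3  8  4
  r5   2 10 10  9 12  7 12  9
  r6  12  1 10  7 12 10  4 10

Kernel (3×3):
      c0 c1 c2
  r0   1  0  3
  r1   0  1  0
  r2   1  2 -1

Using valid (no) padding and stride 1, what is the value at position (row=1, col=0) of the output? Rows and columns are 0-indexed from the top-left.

38

The receptive field on the input at this output position is [2 6 6 / 10 2 7 / 2 8 2]. Elementwise product with the kernel and sum: 2·1 + 6·3 + 2·1 + 2·1 + 8·2 + 2·-1.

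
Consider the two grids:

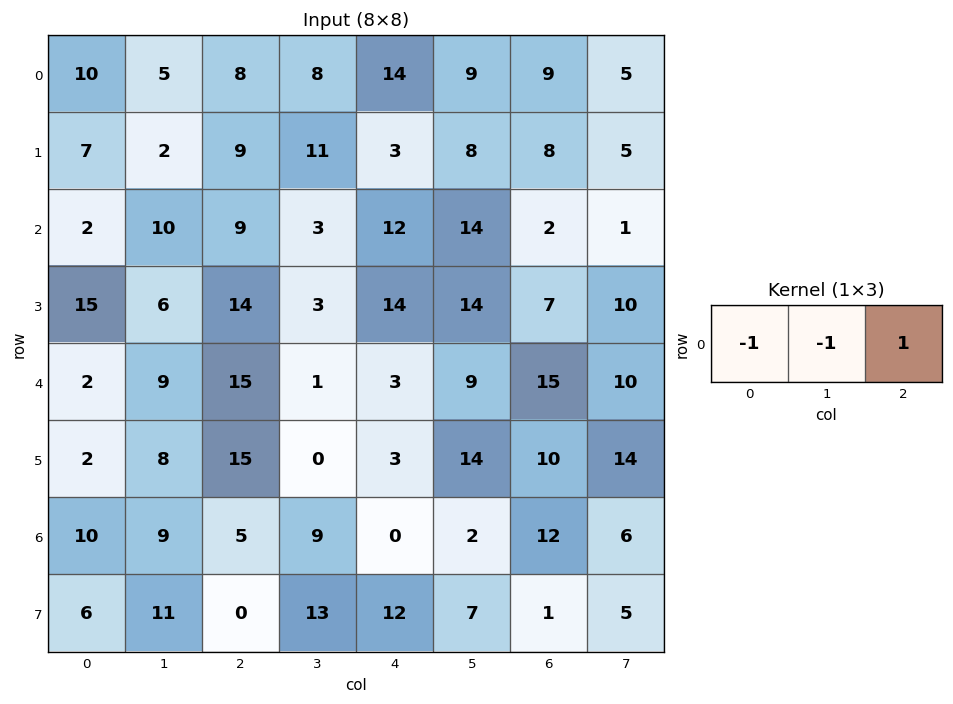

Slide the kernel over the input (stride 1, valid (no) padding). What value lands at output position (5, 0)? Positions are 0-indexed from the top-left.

The receptive field on the input at this output position is [2 8 15]. Elementwise product with the kernel and sum: 2·-1 + 8·-1 + 15·1.

5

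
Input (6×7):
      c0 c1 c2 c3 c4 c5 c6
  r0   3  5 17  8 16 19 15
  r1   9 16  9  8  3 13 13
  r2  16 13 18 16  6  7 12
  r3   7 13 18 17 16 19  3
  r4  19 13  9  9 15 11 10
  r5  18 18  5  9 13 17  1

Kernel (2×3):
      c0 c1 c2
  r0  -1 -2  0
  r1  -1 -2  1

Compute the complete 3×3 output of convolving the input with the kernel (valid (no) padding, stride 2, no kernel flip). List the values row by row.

-45 -55 -70
-57 -86 -71
-94 -37 -83

Output[0,0]: The receptive field on the input at this output position is [3 5 17 / 9 16 9]. Elementwise product with the kernel and sum: 3·-1 + 5·-2 + 9·-1 + 16·-2 + 9·1.
Output[0,1]: The receptive field on the input at this output position is [17 8 16 / 9 8 3]. Elementwise product with the kernel and sum: 17·-1 + 8·-2 + 9·-1 + 8·-2 + 3·1.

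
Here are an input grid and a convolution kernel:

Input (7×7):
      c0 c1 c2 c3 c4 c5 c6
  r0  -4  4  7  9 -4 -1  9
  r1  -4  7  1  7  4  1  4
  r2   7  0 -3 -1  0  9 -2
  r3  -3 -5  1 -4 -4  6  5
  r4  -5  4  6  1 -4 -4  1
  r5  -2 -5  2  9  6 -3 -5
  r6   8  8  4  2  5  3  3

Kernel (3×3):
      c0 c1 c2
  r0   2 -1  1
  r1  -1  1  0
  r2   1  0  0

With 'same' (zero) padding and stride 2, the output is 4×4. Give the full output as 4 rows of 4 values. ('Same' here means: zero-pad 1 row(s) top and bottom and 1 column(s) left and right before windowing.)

-4 10 -6 11
18 12 8 -7
-7 -18 6 9
5 -7 12 -1

Output[0,0]: The receptive field on the zero-padded input at this output position is [0 0 0 / 0 -4 4 / 0 -4 7]. Elementwise product with the kernel and sum: 0·2 + 0·-1 + 0·1 + 0·-1 + -4·1 + 0·1.
Output[0,1]: The receptive field on the zero-padded input at this output position is [0 0 0 / 4 7 9 / 7 1 7]. Elementwise product with the kernel and sum: 0·2 + 0·-1 + 0·1 + 4·-1 + 7·1 + 7·1.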